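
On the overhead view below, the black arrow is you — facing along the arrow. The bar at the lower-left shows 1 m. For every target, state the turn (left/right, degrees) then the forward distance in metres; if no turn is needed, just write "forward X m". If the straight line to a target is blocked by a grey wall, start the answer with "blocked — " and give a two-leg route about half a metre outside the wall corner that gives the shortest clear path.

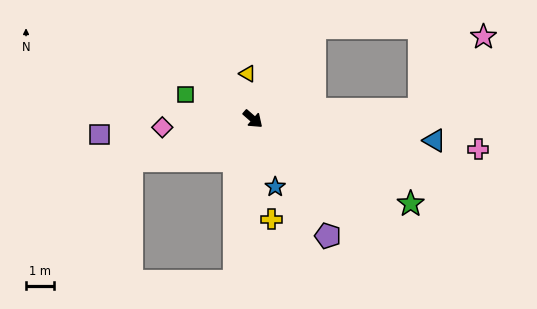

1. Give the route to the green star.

turn left 13°, forward 6.4 m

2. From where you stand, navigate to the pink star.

blocked — turn left 44°, forward 5.9 m, then turn left 46°, forward 3.5 m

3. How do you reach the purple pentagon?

turn right 16°, forward 5.0 m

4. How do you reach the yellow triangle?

turn left 138°, forward 1.6 m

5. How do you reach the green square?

turn right 159°, forward 2.6 m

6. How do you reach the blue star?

turn right 31°, forward 2.5 m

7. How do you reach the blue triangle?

turn left 34°, forward 6.5 m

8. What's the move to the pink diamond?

turn right 134°, forward 3.2 m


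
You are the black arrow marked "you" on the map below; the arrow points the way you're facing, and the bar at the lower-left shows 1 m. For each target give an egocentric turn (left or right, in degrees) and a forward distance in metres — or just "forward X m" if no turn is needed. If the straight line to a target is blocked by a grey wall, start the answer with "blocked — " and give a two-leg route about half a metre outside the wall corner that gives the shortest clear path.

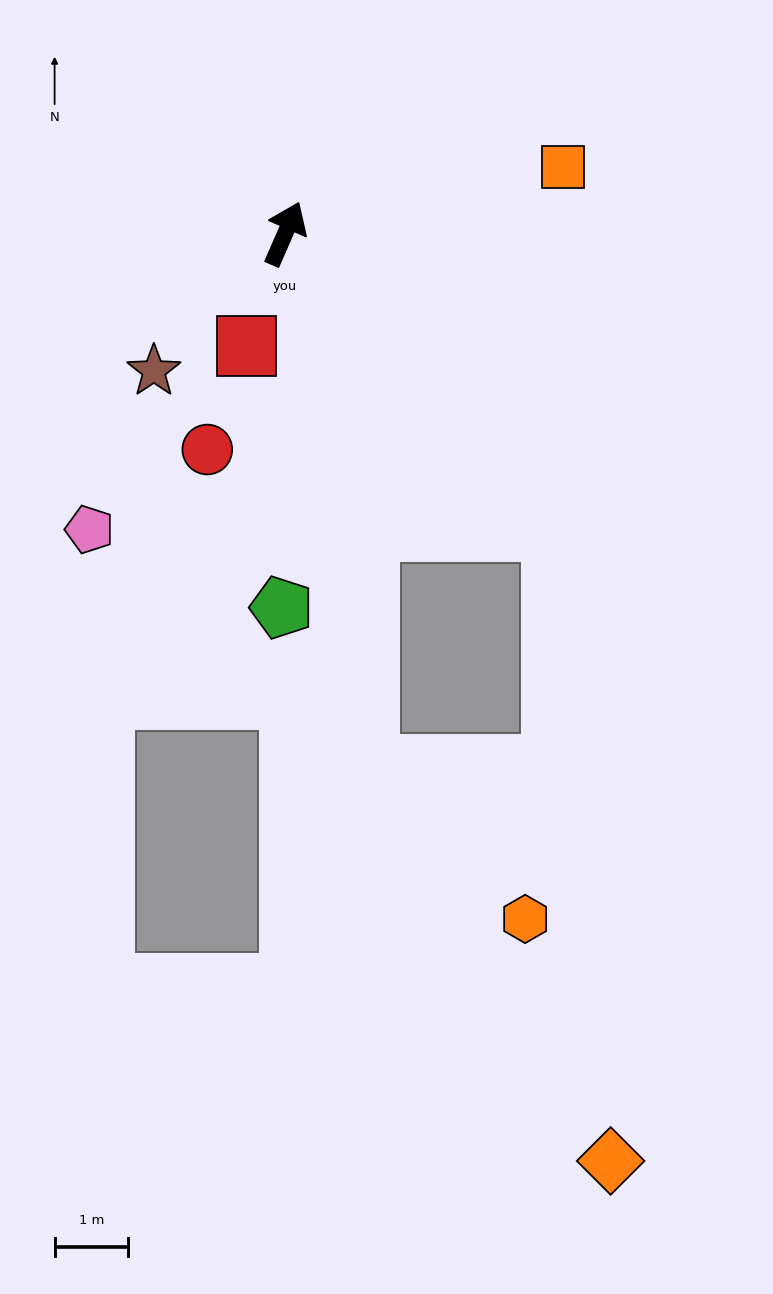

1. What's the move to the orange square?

turn right 53°, forward 3.9 m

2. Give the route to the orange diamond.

blocked — turn right 148°, forward 7.3 m, then turn left 23°, forward 6.3 m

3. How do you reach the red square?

turn right 175°, forward 1.6 m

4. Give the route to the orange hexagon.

blocked — turn right 148°, forward 7.3 m, then turn left 37°, forward 3.0 m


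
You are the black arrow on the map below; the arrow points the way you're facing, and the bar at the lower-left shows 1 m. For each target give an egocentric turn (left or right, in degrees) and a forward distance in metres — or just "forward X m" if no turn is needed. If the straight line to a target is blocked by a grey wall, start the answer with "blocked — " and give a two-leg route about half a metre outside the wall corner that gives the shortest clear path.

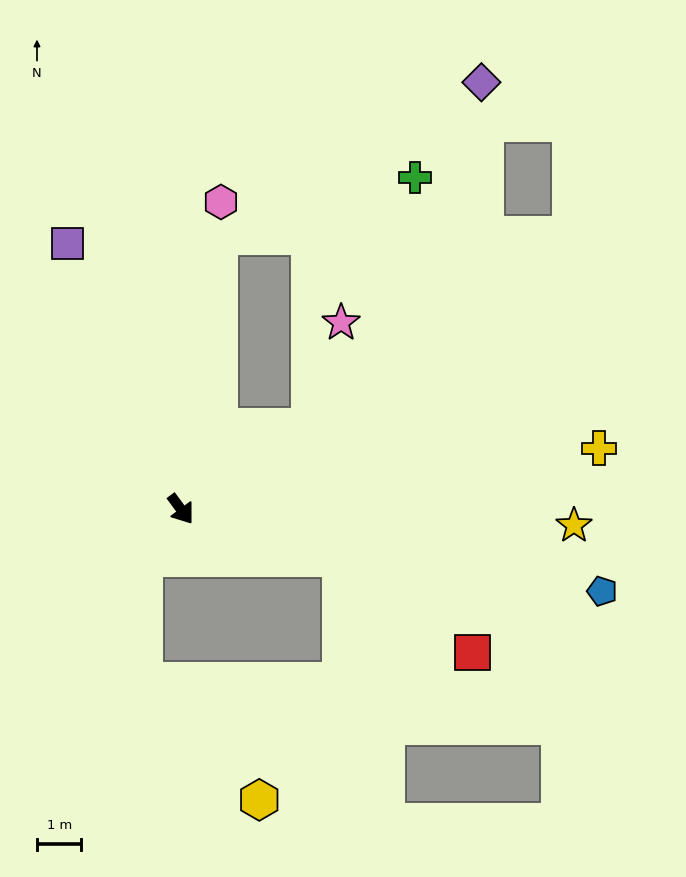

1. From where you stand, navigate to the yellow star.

turn left 51°, forward 8.9 m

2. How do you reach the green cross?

blocked — turn left 136°, forward 6.2 m, then turn right 66°, forward 4.6 m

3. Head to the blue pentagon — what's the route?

turn left 43°, forward 9.7 m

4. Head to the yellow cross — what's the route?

turn left 62°, forward 9.5 m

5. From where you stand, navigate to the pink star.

blocked — turn left 86°, forward 3.5 m, then turn left 41°, forward 2.5 m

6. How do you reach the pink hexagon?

turn left 136°, forward 7.0 m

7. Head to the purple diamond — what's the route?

blocked — turn left 136°, forward 6.2 m, then turn right 52°, forward 6.9 m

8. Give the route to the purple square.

turn left 167°, forward 6.5 m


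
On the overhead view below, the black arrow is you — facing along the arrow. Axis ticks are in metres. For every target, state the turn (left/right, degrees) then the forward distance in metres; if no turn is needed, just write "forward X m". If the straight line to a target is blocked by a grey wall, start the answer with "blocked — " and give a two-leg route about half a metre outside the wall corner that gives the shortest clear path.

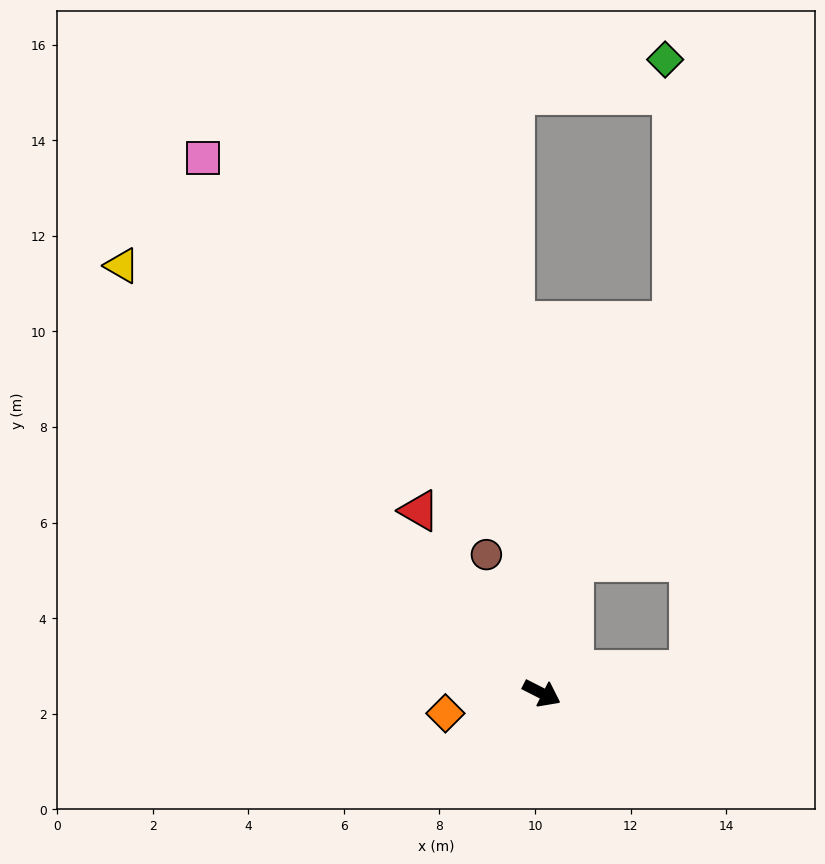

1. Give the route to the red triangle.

turn left 151°, forward 4.6 m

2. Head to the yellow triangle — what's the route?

turn left 161°, forward 12.5 m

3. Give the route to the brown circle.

turn left 139°, forward 3.1 m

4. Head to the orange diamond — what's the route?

turn right 141°, forward 2.1 m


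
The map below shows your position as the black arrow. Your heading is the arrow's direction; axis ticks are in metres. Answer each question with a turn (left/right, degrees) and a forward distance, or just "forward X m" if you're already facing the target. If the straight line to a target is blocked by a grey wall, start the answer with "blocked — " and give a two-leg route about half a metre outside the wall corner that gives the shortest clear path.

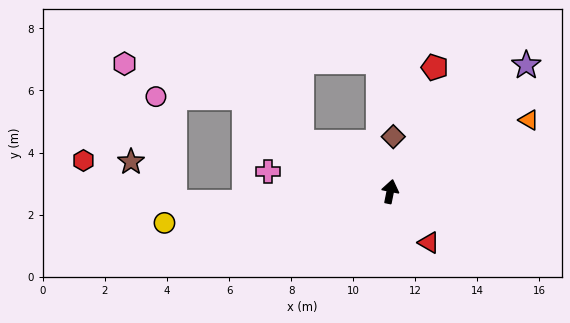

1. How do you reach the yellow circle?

turn left 109°, forward 7.3 m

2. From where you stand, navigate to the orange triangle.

turn right 51°, forward 5.0 m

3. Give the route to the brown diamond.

turn left 8°, forward 1.8 m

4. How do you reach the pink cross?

turn left 92°, forward 4.0 m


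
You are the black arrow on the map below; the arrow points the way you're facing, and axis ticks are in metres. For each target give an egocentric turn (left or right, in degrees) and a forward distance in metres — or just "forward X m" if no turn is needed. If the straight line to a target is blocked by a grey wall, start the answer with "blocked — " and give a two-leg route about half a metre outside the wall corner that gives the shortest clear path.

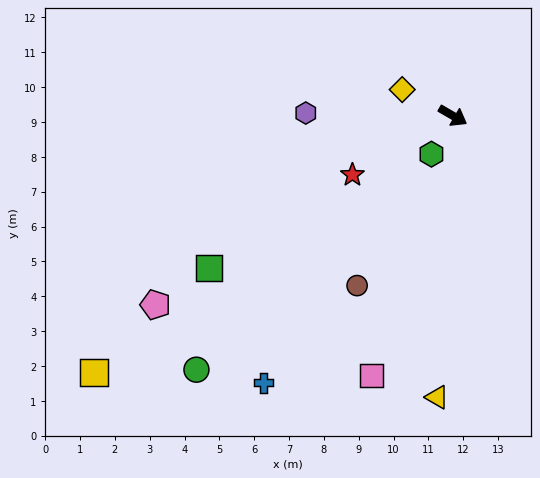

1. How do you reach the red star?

turn right 119°, forward 3.3 m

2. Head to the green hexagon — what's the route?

turn right 89°, forward 1.3 m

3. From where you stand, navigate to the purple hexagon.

turn right 151°, forward 4.2 m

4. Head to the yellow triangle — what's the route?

turn right 63°, forward 8.1 m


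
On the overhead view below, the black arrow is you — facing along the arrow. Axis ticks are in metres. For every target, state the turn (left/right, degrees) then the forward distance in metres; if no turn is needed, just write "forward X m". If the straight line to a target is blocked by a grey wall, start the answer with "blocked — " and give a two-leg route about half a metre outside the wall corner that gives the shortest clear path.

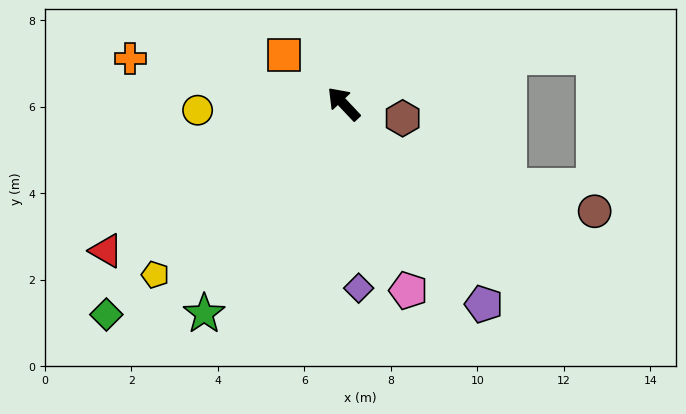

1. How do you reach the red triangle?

turn left 78°, forward 6.5 m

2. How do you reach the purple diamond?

turn left 141°, forward 4.3 m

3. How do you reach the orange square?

turn left 7°, forward 1.8 m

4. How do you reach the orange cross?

turn left 35°, forward 5.0 m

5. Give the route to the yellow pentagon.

turn left 89°, forward 5.9 m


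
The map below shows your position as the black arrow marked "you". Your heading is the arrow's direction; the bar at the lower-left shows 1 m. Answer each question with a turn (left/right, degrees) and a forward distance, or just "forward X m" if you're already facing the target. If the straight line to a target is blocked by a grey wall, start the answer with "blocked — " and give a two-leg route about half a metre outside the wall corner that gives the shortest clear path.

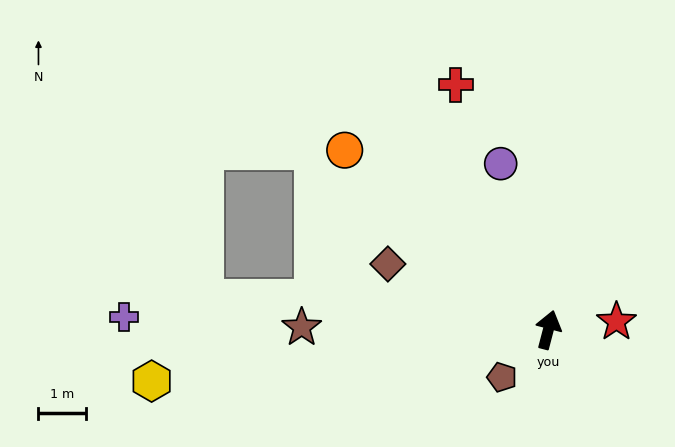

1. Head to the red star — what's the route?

turn right 69°, forward 1.4 m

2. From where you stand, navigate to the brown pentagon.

turn left 150°, forward 1.4 m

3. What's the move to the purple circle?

turn left 31°, forward 3.6 m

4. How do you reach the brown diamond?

turn left 82°, forward 3.7 m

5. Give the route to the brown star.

turn left 104°, forward 5.2 m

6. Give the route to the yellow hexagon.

turn left 112°, forward 8.5 m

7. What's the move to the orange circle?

turn left 63°, forward 5.7 m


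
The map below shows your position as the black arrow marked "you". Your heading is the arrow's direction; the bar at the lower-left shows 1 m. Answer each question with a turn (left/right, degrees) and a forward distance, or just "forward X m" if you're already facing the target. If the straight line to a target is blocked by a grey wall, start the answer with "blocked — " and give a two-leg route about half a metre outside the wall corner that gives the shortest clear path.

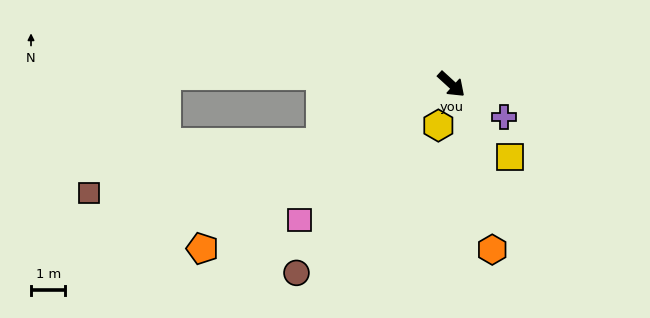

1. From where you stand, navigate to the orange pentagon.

turn right 104°, forward 8.7 m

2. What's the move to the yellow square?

turn right 9°, forward 2.7 m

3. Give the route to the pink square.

turn right 96°, forward 5.9 m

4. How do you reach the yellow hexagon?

turn right 65°, forward 1.3 m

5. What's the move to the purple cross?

turn left 10°, forward 1.8 m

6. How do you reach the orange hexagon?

turn right 34°, forward 5.0 m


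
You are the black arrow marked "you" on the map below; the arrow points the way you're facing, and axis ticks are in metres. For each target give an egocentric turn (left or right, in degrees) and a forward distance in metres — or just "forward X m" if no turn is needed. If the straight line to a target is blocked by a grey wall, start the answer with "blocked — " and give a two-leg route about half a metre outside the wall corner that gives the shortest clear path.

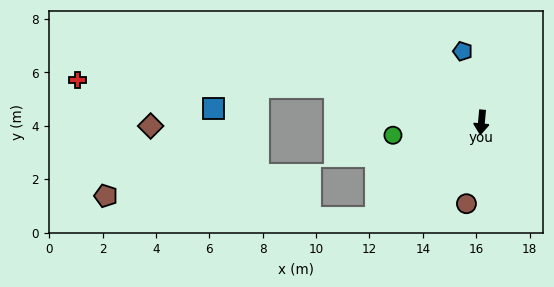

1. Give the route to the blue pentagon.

turn right 160°, forward 2.8 m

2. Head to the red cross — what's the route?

blocked — turn right 98°, forward 5.7 m, then turn left 12°, forward 9.6 m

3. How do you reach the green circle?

turn right 77°, forward 3.4 m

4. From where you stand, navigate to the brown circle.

turn right 5°, forward 3.1 m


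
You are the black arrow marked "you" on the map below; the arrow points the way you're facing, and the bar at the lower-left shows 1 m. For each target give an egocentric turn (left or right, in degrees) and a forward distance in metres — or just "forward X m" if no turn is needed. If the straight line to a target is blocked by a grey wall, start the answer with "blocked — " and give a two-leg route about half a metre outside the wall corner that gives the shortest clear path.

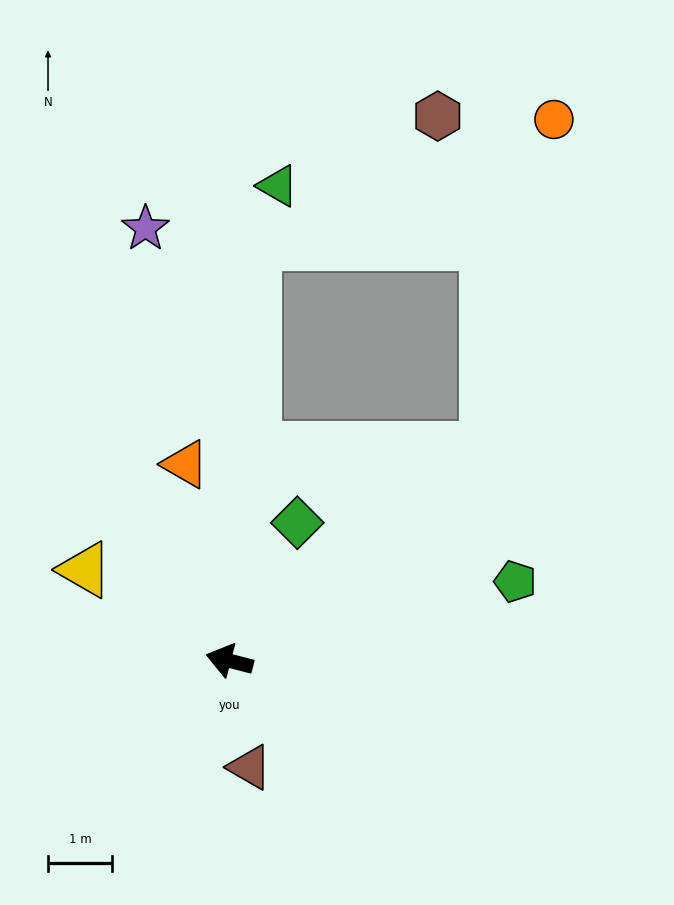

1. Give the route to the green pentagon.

turn right 150°, forward 4.6 m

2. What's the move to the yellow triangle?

turn right 18°, forward 2.7 m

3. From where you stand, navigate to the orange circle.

blocked — turn right 126°, forward 5.2 m, then turn left 39°, forward 5.2 m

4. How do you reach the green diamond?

turn right 102°, forward 2.4 m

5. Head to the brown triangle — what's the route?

turn left 115°, forward 1.7 m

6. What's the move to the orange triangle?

turn right 63°, forward 3.1 m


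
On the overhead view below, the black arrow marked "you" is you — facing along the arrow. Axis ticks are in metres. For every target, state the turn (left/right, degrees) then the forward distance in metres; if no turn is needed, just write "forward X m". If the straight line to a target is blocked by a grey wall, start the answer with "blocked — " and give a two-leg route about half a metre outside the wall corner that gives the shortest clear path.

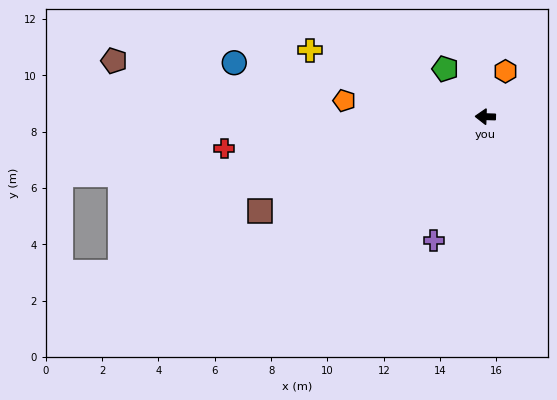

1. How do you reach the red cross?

turn left 9°, forward 9.3 m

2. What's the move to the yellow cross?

turn right 19°, forward 6.7 m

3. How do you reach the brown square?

turn left 24°, forward 8.7 m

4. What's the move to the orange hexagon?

turn right 112°, forward 1.8 m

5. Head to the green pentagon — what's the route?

turn right 48°, forward 2.2 m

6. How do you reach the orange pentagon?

turn right 5°, forward 5.0 m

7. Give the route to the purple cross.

turn left 69°, forward 4.8 m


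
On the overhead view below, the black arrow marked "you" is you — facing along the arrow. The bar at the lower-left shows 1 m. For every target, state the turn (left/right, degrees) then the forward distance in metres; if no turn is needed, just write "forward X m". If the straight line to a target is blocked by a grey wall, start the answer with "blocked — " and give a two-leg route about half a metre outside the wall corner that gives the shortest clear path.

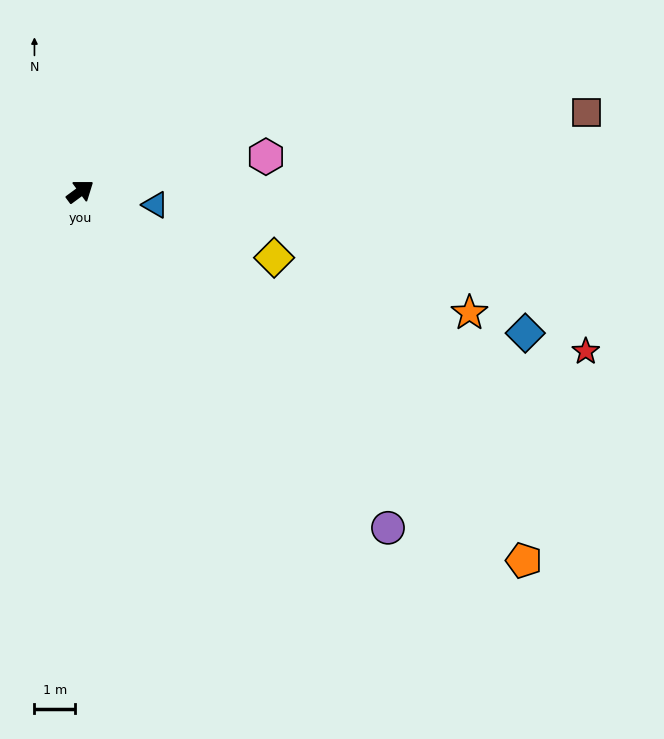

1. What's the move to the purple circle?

turn right 84°, forward 11.2 m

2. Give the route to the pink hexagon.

turn right 26°, forward 4.6 m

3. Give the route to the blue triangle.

turn right 46°, forward 1.9 m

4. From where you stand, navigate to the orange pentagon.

turn right 76°, forward 14.2 m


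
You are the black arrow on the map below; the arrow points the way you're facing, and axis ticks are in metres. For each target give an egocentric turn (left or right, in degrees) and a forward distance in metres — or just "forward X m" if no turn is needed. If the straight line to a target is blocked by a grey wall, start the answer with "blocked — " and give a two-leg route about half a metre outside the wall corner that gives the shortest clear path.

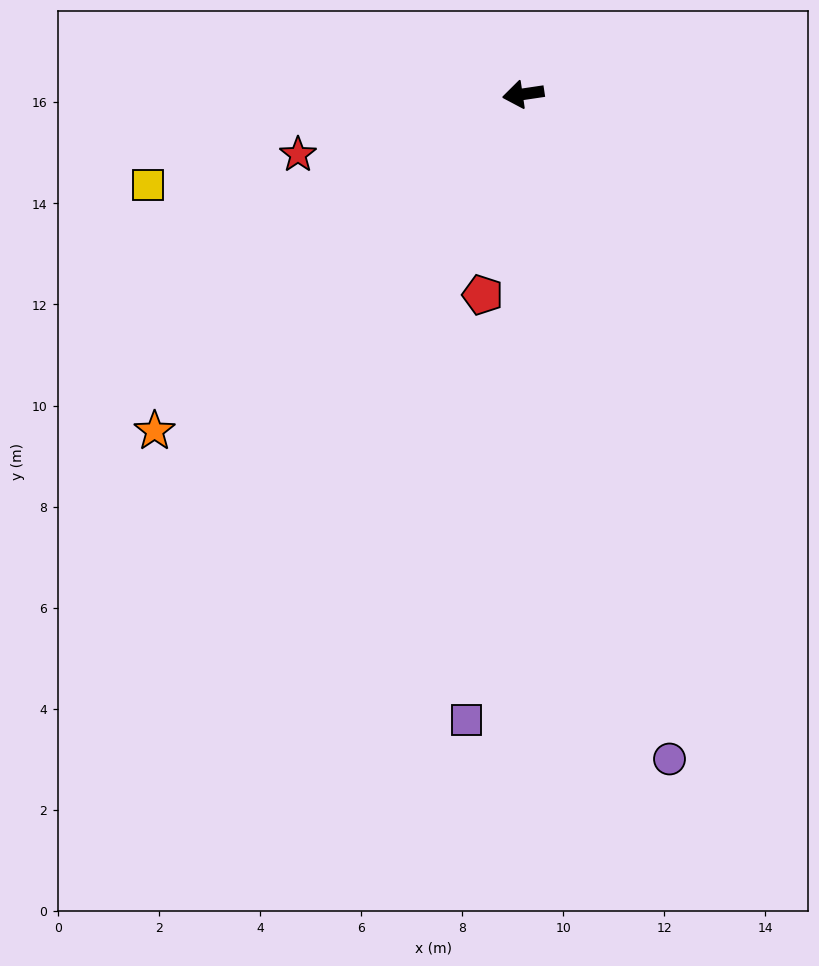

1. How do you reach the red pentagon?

turn left 70°, forward 4.1 m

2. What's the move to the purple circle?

turn left 94°, forward 13.5 m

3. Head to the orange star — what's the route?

turn left 34°, forward 9.9 m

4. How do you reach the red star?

turn left 7°, forward 4.6 m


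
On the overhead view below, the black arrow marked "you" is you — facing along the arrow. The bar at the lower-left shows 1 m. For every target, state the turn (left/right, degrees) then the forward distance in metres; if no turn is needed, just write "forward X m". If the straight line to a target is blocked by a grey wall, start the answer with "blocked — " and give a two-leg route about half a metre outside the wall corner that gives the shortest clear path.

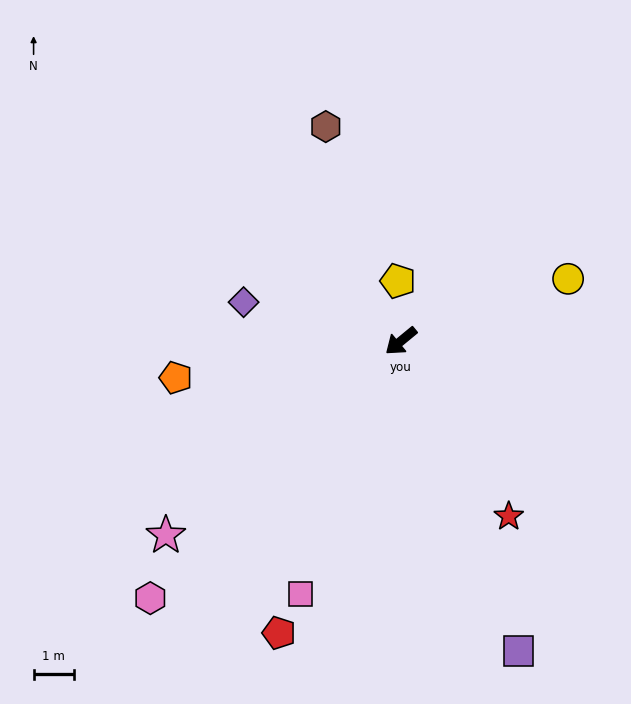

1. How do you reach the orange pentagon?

turn right 30°, forward 5.7 m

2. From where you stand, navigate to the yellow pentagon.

turn right 127°, forward 1.5 m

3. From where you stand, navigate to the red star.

turn left 82°, forward 5.1 m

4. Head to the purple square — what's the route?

turn left 71°, forward 8.2 m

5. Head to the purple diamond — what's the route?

turn right 53°, forward 4.0 m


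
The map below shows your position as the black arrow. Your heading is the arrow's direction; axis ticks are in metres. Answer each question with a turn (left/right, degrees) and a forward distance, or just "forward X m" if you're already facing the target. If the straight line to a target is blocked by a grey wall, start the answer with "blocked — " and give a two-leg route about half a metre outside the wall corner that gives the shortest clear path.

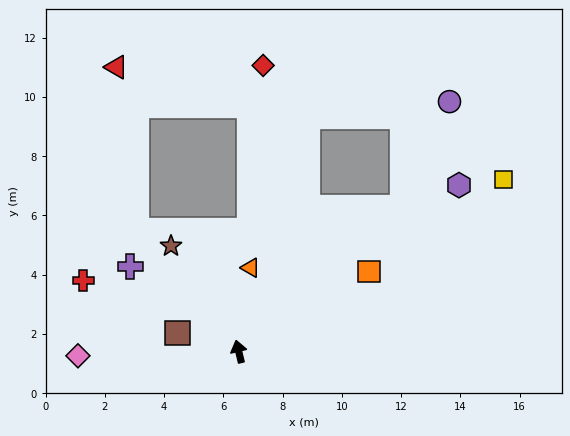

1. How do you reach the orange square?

turn right 72°, forward 5.2 m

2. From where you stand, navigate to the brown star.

turn left 19°, forward 4.2 m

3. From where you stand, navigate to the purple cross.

turn left 38°, forward 4.6 m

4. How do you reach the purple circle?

blocked — turn right 62°, forward 7.4 m, then turn left 25°, forward 3.9 m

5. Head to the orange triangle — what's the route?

turn right 22°, forward 2.9 m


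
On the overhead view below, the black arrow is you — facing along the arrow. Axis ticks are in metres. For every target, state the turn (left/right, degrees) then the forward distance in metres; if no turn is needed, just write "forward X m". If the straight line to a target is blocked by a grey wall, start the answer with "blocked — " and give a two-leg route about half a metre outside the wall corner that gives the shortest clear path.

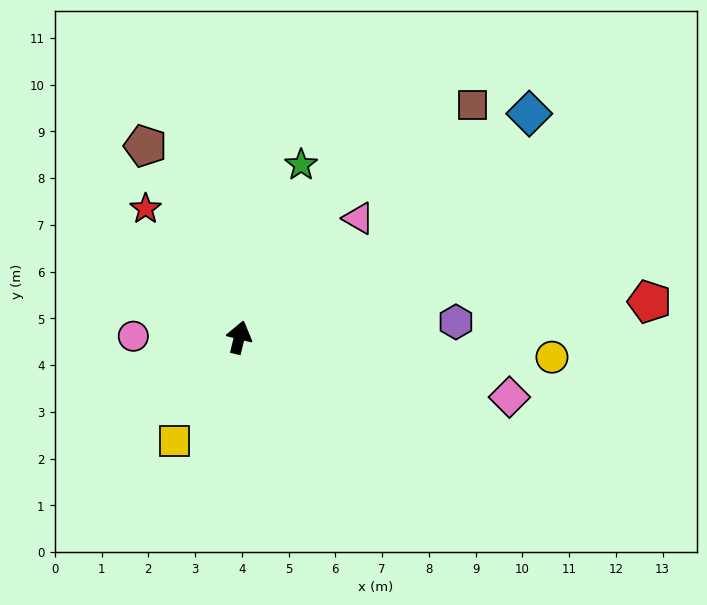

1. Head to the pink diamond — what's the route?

turn right 88°, forward 5.9 m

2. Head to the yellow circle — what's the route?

turn right 80°, forward 6.7 m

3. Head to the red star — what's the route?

turn left 50°, forward 3.4 m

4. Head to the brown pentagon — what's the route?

turn left 40°, forward 4.6 m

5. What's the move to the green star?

turn right 6°, forward 3.9 m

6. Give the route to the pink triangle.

turn right 31°, forward 3.6 m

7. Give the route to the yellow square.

turn left 162°, forward 2.6 m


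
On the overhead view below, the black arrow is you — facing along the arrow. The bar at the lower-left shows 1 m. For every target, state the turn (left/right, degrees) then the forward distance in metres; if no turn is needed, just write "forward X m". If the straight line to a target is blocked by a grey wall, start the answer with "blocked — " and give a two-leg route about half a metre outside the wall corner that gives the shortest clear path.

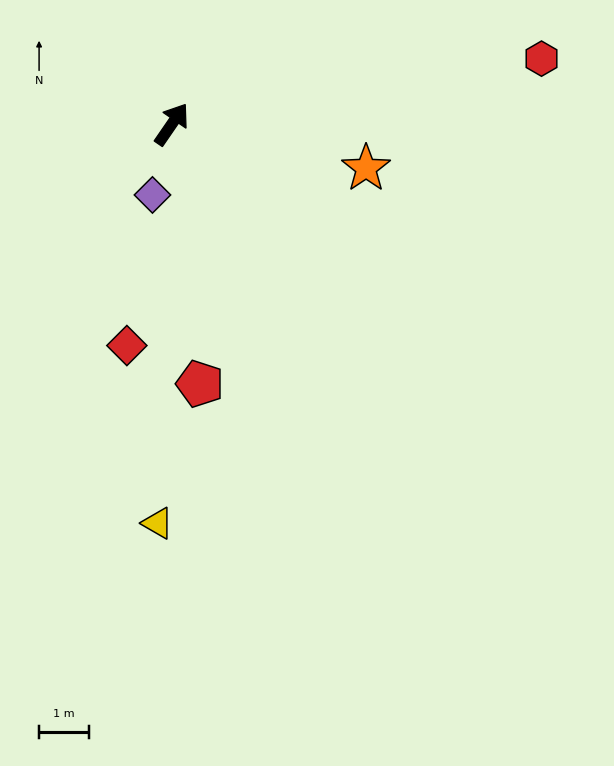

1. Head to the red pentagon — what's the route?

turn right 139°, forward 5.2 m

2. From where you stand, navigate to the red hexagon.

turn right 45°, forward 7.5 m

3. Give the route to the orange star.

turn right 68°, forward 4.0 m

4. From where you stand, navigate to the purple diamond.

turn right 161°, forward 1.5 m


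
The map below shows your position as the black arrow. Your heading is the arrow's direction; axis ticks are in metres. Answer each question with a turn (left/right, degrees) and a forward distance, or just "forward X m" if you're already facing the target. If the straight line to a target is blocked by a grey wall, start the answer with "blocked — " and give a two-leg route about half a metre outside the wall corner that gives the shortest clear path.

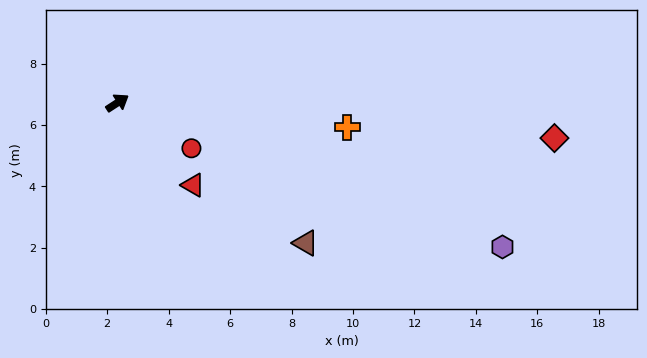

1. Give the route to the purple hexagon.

turn right 54°, forward 13.4 m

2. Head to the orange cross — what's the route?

turn right 39°, forward 7.5 m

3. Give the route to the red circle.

turn right 65°, forward 2.8 m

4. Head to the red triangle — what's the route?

turn right 80°, forward 3.6 m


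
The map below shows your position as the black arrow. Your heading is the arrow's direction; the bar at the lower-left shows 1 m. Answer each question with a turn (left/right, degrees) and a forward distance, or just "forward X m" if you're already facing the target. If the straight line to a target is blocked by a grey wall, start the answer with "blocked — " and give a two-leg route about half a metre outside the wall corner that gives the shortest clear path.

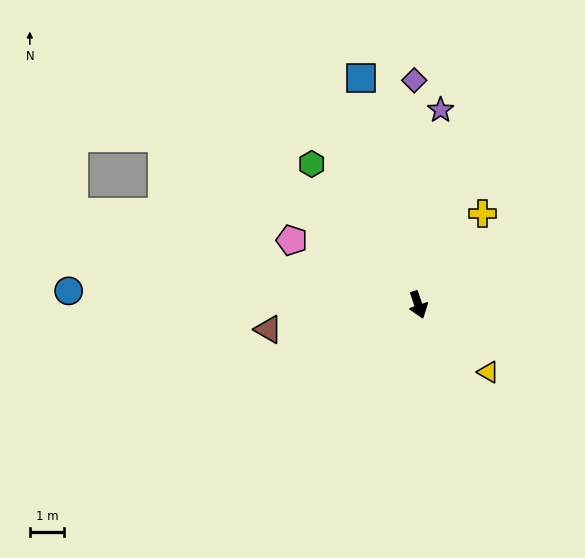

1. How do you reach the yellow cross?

turn left 126°, forward 3.3 m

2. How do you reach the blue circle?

turn right 111°, forward 10.3 m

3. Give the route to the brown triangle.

turn right 99°, forward 4.5 m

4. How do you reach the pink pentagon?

turn right 136°, forward 4.2 m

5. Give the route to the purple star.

turn left 155°, forward 5.8 m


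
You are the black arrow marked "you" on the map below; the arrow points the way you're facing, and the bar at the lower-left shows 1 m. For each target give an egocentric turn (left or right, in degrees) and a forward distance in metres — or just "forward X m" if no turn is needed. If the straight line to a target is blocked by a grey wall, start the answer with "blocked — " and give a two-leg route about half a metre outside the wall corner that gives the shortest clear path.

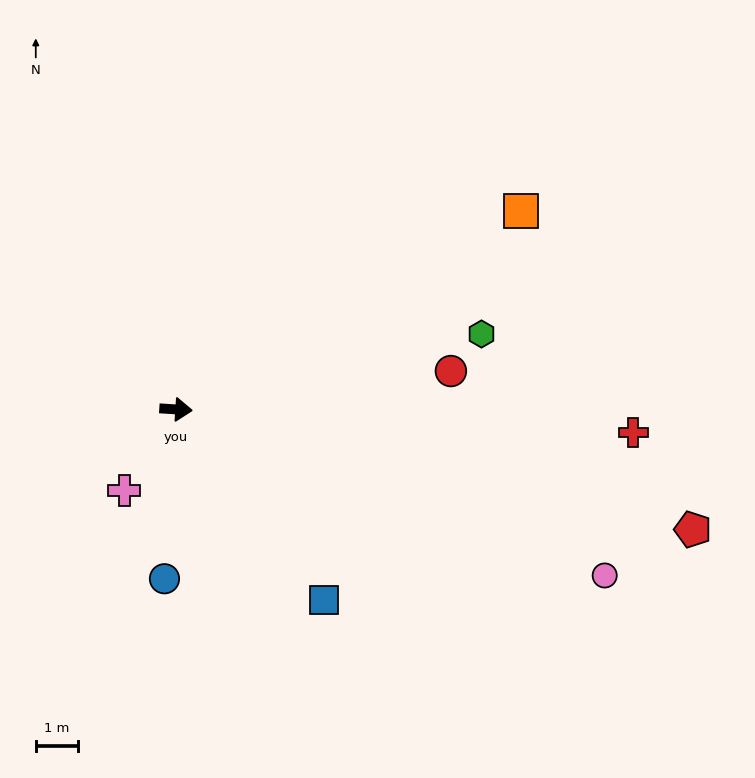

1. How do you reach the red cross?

forward 10.9 m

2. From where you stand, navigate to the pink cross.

turn right 119°, forward 2.3 m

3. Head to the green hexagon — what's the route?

turn left 18°, forward 7.5 m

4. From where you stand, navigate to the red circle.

turn left 12°, forward 6.6 m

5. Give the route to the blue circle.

turn right 90°, forward 4.0 m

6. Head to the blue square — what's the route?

turn right 48°, forward 5.7 m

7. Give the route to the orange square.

turn left 34°, forward 9.4 m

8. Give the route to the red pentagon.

turn right 9°, forward 12.6 m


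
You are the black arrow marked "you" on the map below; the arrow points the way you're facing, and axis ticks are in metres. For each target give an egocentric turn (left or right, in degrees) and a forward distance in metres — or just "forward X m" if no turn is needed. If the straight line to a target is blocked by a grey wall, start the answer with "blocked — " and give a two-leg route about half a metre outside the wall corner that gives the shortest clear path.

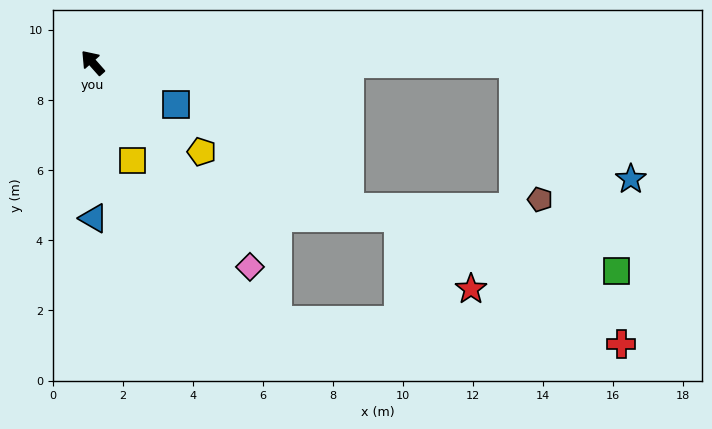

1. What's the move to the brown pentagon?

blocked — turn right 132°, forward 12.0 m, then turn right 79°, forward 4.0 m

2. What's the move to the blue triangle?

turn left 139°, forward 4.4 m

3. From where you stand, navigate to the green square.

blocked — turn right 132°, forward 12.0 m, then turn right 63°, forward 6.6 m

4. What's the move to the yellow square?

turn left 161°, forward 3.0 m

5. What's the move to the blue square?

turn right 158°, forward 2.7 m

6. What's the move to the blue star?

blocked — turn right 132°, forward 12.0 m, then turn right 44°, forward 4.7 m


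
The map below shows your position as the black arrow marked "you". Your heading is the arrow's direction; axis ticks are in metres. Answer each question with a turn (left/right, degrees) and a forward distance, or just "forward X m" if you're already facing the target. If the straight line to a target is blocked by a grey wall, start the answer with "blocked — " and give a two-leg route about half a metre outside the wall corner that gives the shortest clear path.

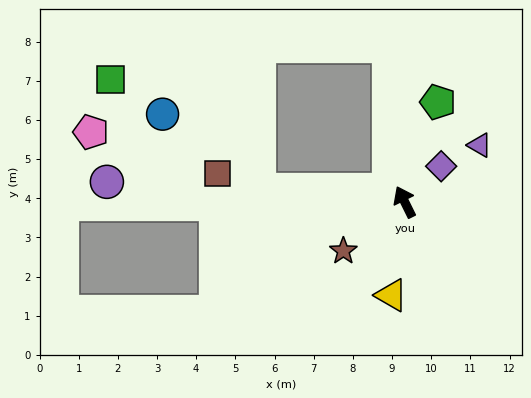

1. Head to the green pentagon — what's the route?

turn right 45°, forward 2.7 m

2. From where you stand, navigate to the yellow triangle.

turn left 146°, forward 2.4 m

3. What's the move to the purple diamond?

turn right 72°, forward 1.3 m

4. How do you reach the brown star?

turn left 102°, forward 2.0 m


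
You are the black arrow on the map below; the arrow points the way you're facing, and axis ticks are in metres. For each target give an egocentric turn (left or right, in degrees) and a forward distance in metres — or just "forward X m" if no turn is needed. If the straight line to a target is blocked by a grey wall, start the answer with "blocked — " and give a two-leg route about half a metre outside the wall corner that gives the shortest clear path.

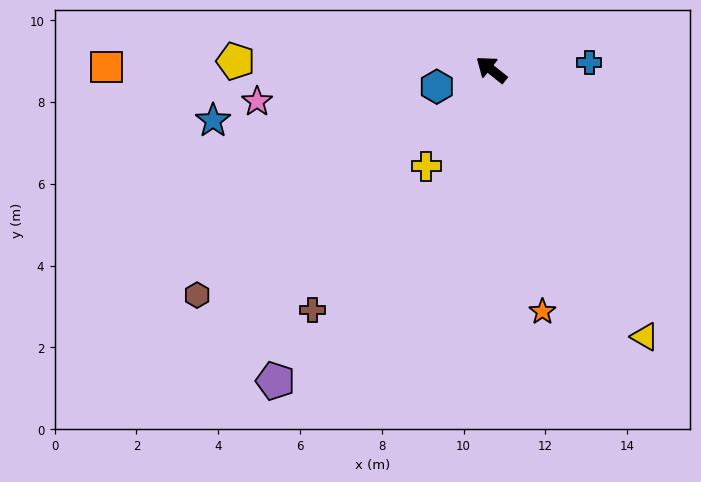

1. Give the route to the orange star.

turn left 140°, forward 6.0 m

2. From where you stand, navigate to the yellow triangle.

turn left 158°, forward 7.5 m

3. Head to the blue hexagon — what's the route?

turn left 56°, forward 1.4 m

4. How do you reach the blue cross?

turn right 137°, forward 2.4 m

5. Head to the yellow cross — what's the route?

turn left 95°, forward 2.8 m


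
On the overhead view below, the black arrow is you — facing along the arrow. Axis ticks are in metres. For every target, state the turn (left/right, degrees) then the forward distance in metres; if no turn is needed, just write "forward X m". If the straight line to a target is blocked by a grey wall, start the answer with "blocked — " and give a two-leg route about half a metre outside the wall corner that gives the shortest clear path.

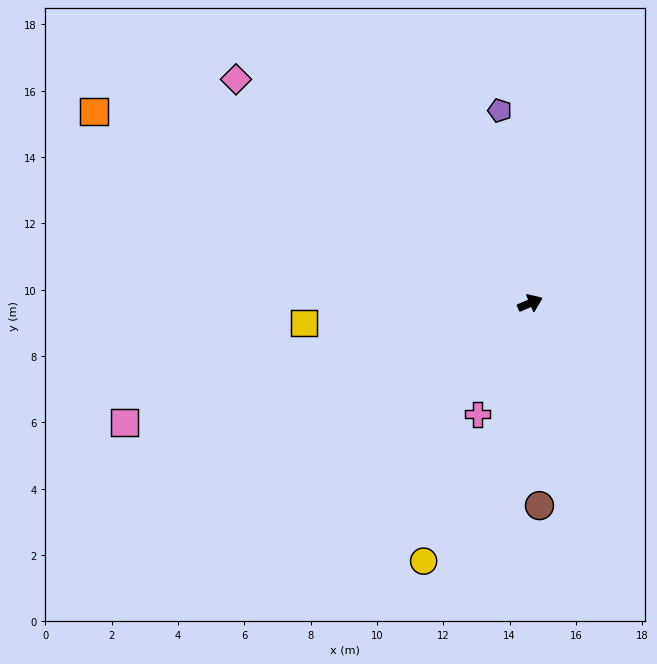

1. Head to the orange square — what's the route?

turn left 133°, forward 14.4 m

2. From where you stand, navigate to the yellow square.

turn left 162°, forward 6.9 m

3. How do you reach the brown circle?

turn right 110°, forward 6.1 m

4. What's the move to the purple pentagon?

turn left 76°, forward 5.9 m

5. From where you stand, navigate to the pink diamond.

turn left 120°, forward 11.1 m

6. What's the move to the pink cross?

turn right 138°, forward 3.7 m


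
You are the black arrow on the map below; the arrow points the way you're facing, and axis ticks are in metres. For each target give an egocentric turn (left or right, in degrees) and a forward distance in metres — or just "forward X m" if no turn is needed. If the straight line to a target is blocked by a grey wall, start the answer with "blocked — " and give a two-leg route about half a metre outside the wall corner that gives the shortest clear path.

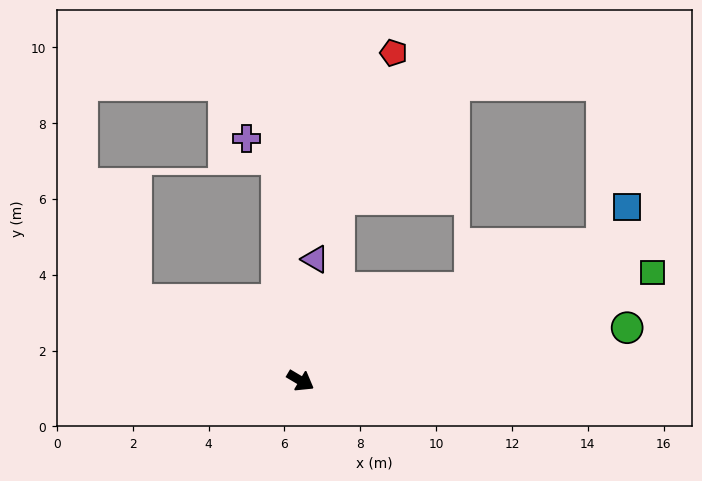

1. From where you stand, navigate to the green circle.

turn left 40°, forward 8.7 m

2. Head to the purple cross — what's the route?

blocked — turn left 127°, forward 5.9 m, then turn left 49°, forward 1.0 m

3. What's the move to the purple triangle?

turn left 114°, forward 3.2 m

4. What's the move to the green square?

turn left 48°, forward 9.7 m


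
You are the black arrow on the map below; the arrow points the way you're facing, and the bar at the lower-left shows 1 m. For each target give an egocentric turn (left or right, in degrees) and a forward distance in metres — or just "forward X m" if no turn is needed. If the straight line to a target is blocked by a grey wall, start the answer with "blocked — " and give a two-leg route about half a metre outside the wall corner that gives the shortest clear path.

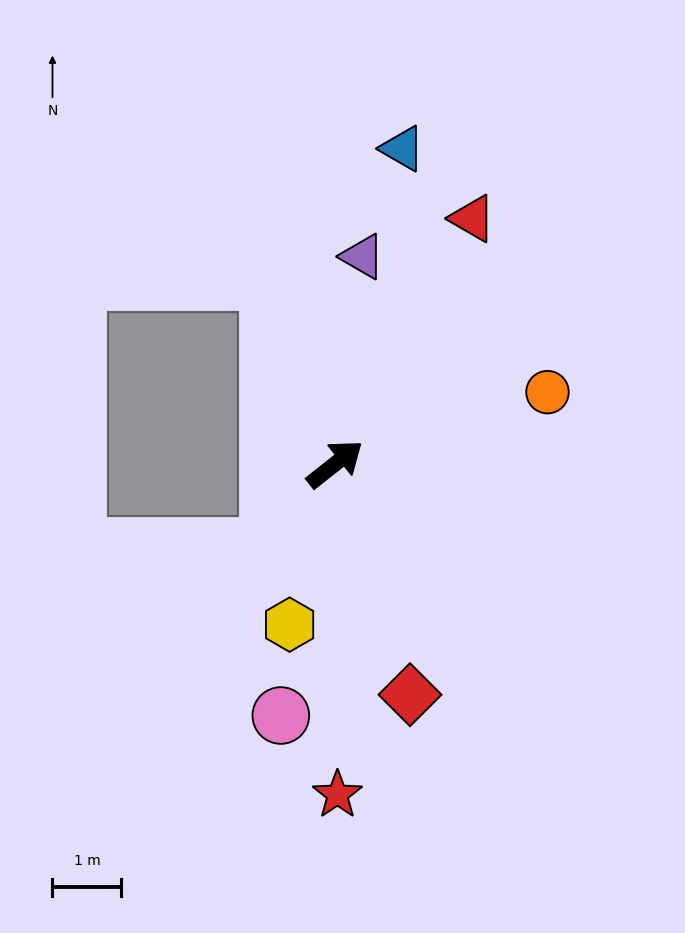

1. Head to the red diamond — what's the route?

turn right 110°, forward 3.5 m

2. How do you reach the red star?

turn right 128°, forward 4.8 m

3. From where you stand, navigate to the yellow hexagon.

turn right 144°, forward 2.4 m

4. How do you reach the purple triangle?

turn left 44°, forward 3.0 m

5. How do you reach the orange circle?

turn right 20°, forward 3.2 m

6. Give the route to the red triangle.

turn left 22°, forward 4.1 m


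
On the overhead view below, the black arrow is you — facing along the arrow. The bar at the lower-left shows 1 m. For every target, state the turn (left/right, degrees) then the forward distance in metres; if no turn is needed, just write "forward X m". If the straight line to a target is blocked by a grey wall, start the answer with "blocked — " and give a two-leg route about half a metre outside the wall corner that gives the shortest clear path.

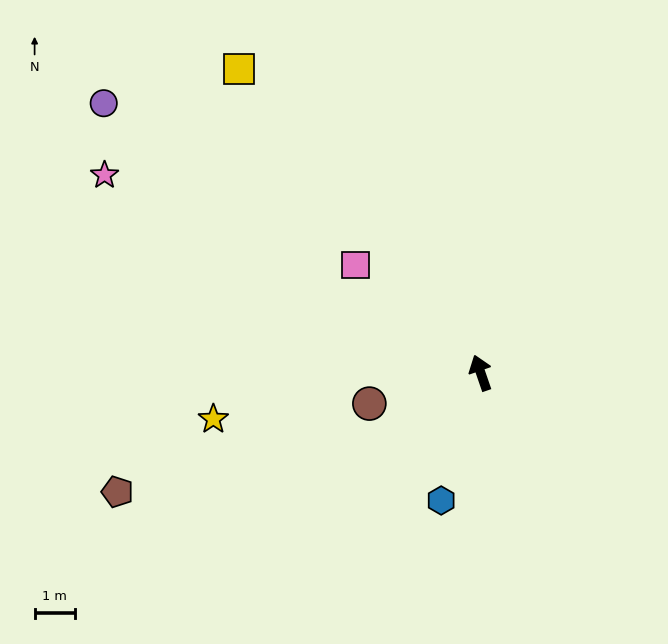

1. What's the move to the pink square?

turn left 30°, forward 4.1 m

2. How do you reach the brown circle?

turn left 86°, forward 2.9 m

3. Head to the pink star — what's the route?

turn left 43°, forward 10.5 m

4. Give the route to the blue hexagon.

turn left 144°, forward 3.3 m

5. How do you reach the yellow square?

turn left 19°, forward 9.6 m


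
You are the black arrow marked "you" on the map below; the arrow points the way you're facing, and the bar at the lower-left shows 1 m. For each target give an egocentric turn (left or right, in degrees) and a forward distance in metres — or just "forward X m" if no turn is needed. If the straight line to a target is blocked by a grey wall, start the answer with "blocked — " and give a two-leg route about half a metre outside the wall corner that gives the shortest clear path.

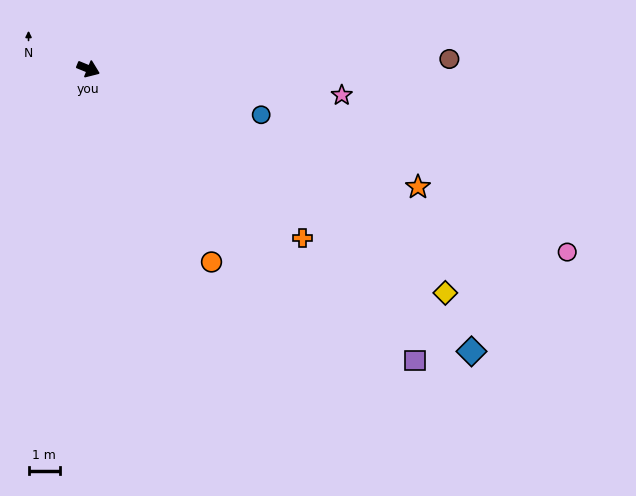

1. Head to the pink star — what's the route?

turn left 16°, forward 8.2 m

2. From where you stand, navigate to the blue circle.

turn left 7°, forward 5.8 m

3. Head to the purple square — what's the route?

turn right 20°, forward 14.1 m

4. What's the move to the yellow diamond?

turn right 10°, forward 13.6 m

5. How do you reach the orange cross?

turn right 16°, forward 8.8 m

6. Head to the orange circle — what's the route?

turn right 35°, forward 7.4 m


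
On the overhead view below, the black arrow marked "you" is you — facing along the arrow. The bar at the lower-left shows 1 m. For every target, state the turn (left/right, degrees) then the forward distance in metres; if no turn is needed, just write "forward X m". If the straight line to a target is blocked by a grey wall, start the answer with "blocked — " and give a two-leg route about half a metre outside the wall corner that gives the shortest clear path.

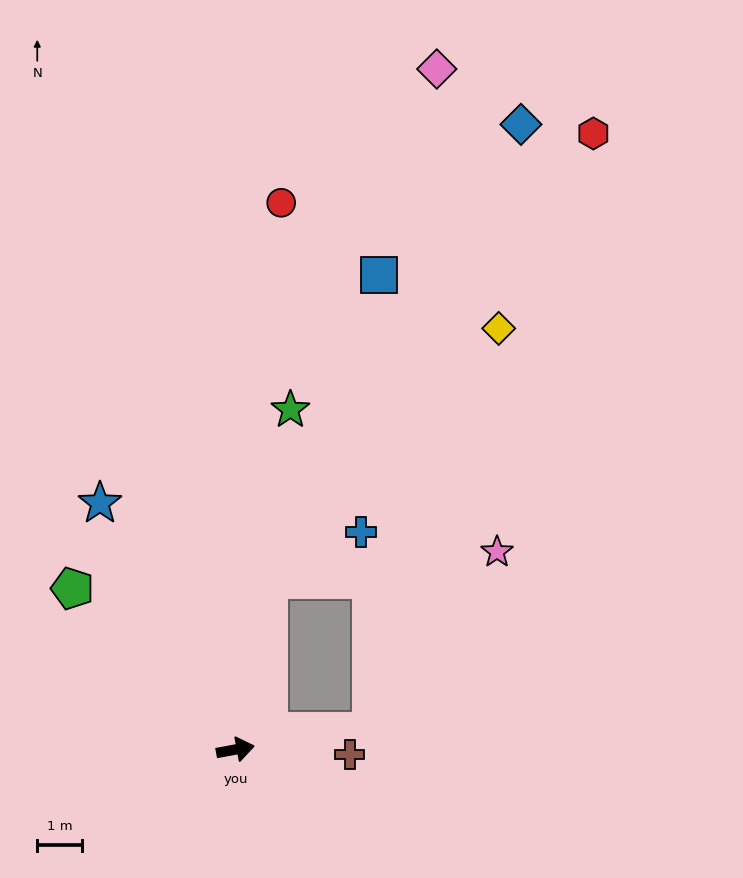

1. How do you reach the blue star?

turn left 108°, forward 6.3 m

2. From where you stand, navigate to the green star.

turn left 70°, forward 7.7 m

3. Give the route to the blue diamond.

blocked — turn left 68°, forward 3.9 m, then turn right 17°, forward 11.7 m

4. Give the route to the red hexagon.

blocked — turn left 68°, forward 3.9 m, then turn right 25°, forward 12.4 m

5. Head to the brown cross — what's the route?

turn right 13°, forward 2.6 m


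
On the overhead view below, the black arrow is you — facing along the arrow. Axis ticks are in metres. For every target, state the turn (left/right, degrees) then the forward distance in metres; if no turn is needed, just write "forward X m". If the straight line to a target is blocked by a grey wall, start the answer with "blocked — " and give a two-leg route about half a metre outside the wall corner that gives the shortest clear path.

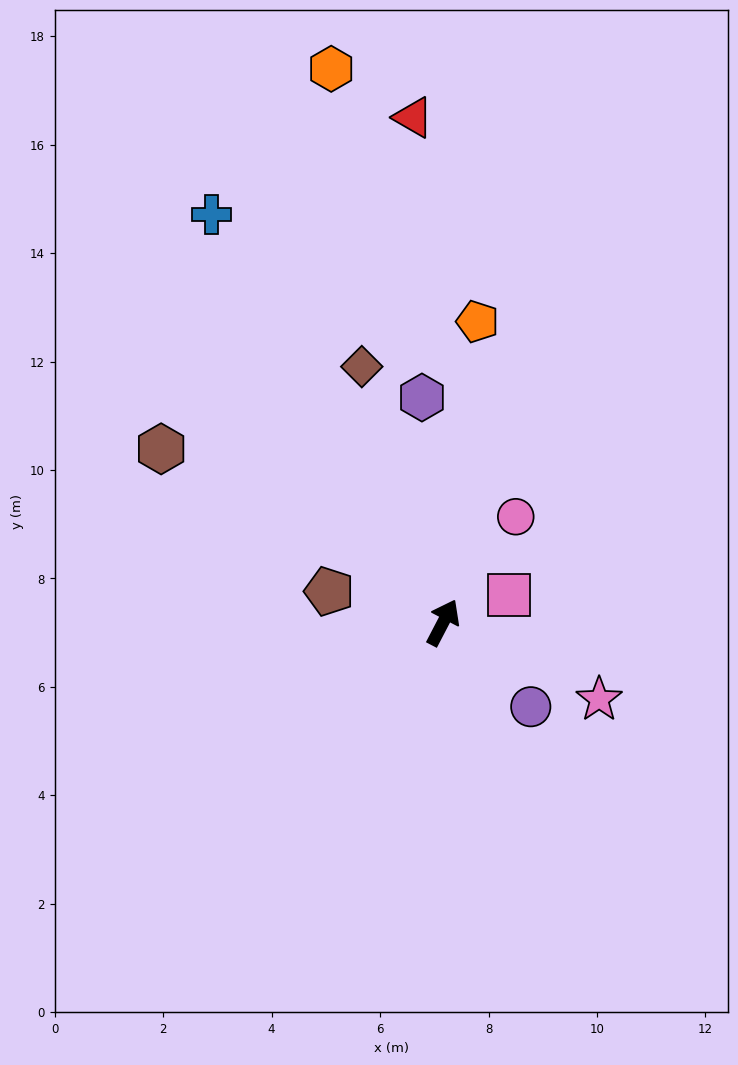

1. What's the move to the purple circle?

turn right 106°, forward 2.2 m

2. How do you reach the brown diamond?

turn left 45°, forward 5.0 m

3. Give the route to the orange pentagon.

turn left 21°, forward 5.6 m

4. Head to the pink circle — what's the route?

turn right 7°, forward 2.4 m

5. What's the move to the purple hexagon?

turn left 33°, forward 4.2 m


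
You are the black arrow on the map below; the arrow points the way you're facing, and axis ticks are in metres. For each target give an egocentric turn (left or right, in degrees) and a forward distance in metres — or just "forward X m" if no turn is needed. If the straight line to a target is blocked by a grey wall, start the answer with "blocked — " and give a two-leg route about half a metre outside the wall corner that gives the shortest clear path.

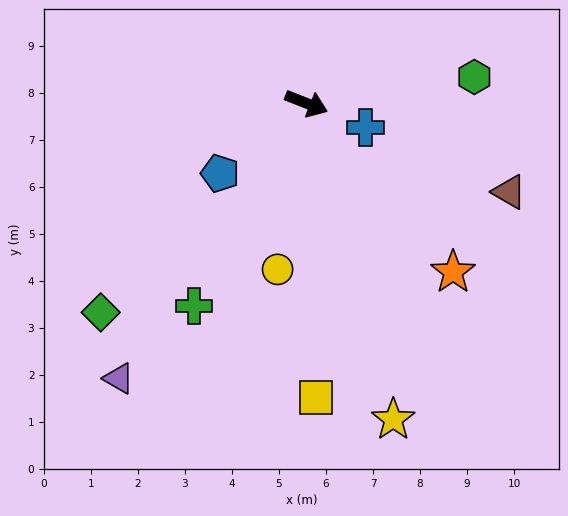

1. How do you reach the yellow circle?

turn right 78°, forward 3.6 m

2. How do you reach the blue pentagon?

turn right 119°, forward 2.4 m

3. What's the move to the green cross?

turn right 98°, forward 4.9 m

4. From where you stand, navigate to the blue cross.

forward 1.4 m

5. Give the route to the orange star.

turn right 28°, forward 4.8 m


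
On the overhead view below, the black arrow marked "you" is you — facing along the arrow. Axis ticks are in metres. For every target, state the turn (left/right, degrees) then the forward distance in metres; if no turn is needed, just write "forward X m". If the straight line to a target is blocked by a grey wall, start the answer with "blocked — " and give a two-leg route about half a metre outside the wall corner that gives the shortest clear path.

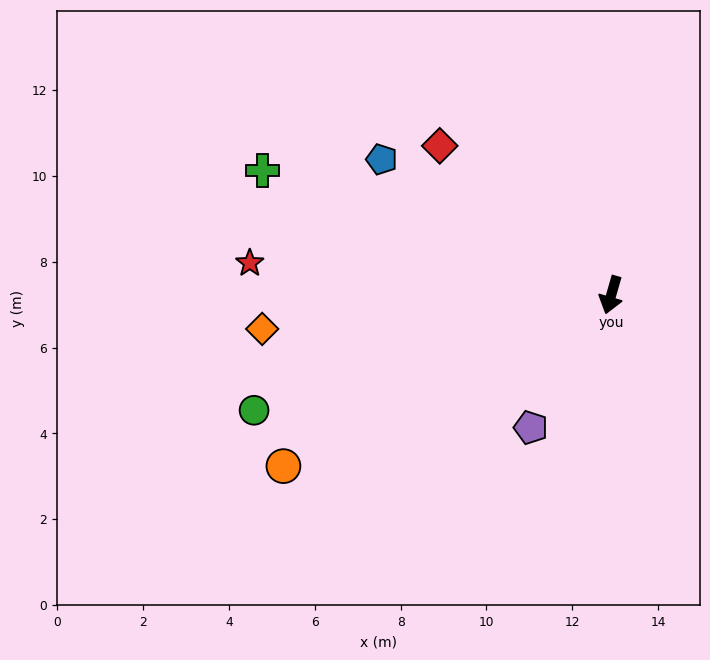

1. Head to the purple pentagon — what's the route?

turn right 15°, forward 3.6 m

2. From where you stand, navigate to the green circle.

turn right 56°, forward 8.7 m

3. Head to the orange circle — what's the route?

turn right 46°, forward 8.6 m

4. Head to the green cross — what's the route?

turn right 94°, forward 8.6 m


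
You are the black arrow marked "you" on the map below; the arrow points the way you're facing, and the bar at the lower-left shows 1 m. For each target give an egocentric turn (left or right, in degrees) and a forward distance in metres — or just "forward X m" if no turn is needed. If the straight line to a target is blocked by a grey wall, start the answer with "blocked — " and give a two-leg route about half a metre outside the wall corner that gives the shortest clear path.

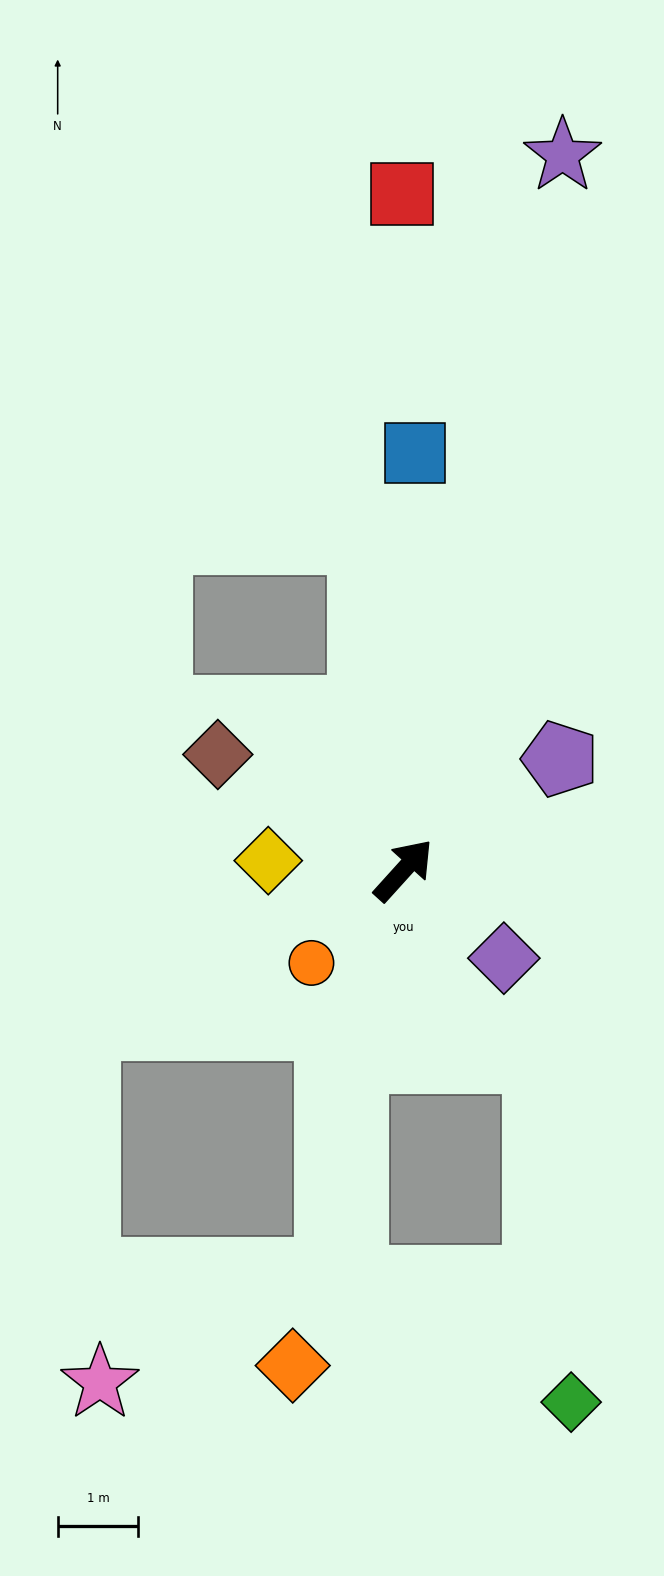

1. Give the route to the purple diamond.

turn right 89°, forward 1.7 m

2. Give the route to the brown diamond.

turn left 100°, forward 2.7 m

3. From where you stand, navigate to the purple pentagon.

turn right 13°, forward 2.4 m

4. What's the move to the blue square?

turn left 41°, forward 5.2 m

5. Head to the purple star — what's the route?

turn left 30°, forward 9.1 m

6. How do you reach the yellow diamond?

turn left 128°, forward 1.7 m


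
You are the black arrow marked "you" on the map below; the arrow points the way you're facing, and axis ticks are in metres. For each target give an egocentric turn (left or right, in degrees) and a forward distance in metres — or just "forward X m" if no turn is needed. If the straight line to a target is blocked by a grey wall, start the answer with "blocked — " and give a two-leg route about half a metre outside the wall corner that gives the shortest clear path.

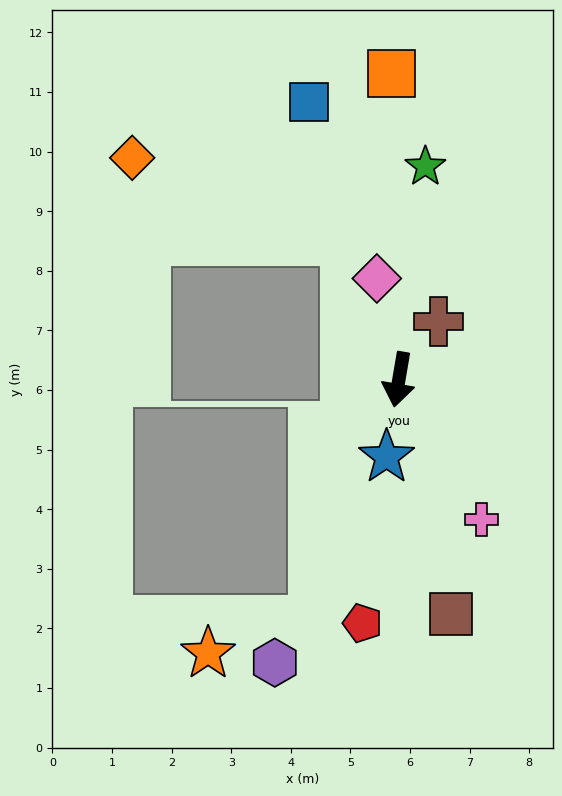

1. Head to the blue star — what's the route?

forward 1.3 m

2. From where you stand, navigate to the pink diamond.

turn right 158°, forward 1.7 m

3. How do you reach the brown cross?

turn left 156°, forward 1.2 m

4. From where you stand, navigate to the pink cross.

turn left 40°, forward 2.7 m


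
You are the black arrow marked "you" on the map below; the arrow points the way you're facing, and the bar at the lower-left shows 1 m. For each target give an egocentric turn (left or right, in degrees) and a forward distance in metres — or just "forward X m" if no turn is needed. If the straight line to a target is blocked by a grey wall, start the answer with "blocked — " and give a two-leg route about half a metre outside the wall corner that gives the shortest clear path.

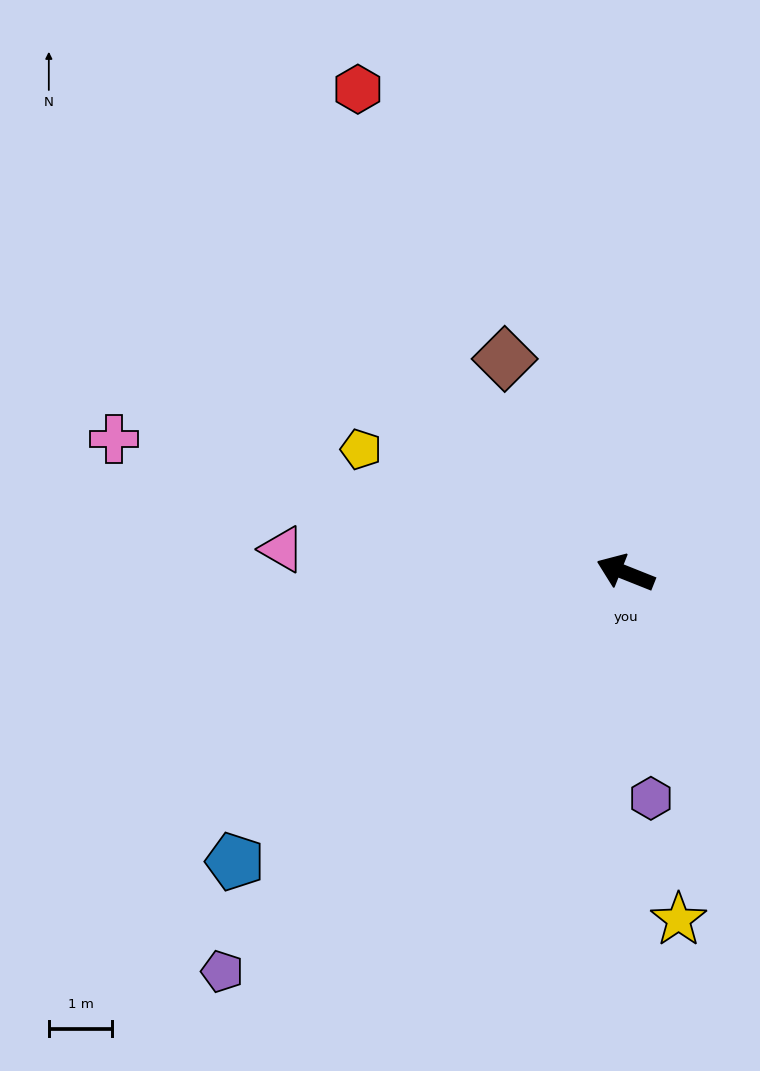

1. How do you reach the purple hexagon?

turn left 118°, forward 3.6 m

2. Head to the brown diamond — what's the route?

turn right 39°, forward 3.9 m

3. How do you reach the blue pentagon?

turn left 58°, forward 7.6 m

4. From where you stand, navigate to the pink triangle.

turn left 18°, forward 5.4 m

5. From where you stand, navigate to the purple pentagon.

turn left 66°, forward 8.9 m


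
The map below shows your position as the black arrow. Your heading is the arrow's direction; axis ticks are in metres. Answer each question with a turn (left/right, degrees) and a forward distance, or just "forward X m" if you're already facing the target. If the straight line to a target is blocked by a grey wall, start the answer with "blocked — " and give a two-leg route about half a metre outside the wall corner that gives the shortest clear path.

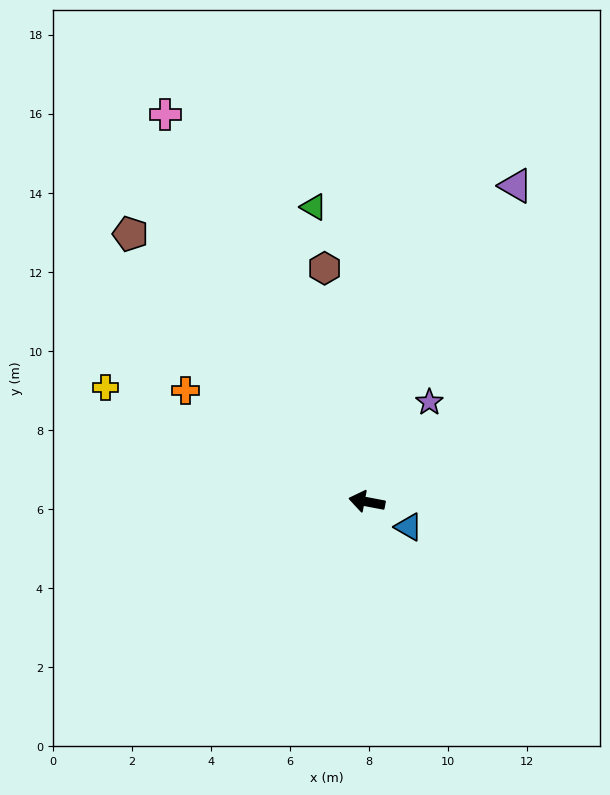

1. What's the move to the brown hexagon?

turn right 69°, forward 6.0 m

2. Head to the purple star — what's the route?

turn right 111°, forward 3.0 m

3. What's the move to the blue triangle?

turn left 160°, forward 1.2 m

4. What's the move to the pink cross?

turn right 52°, forward 11.0 m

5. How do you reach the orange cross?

turn right 21°, forward 5.4 m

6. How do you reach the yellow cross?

turn right 13°, forward 7.2 m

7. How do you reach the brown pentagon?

turn right 38°, forward 9.0 m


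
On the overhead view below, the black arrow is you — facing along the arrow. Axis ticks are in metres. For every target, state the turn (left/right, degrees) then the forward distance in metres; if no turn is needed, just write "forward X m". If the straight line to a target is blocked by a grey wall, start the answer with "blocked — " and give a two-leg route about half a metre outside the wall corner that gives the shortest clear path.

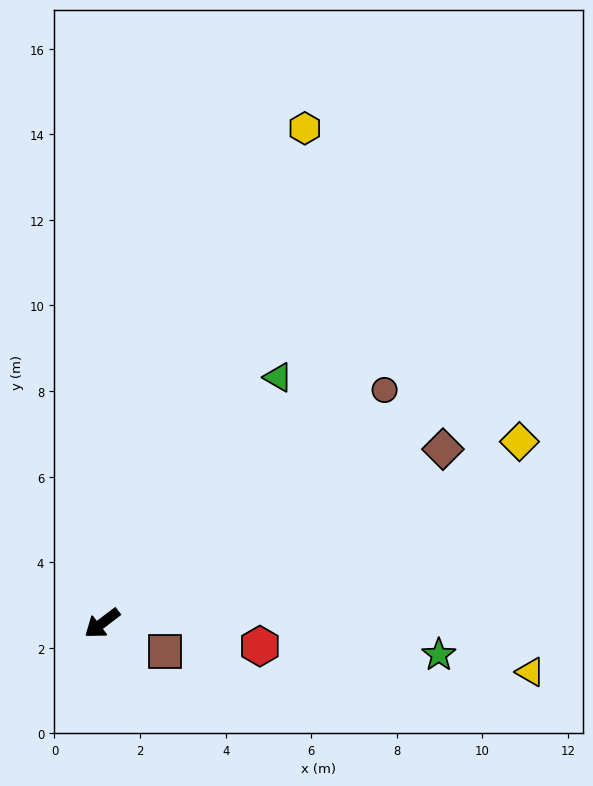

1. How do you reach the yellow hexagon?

turn right 150°, forward 12.5 m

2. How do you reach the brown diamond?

turn left 170°, forward 8.9 m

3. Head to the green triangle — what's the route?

turn right 163°, forward 7.1 m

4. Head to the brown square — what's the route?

turn left 118°, forward 1.6 m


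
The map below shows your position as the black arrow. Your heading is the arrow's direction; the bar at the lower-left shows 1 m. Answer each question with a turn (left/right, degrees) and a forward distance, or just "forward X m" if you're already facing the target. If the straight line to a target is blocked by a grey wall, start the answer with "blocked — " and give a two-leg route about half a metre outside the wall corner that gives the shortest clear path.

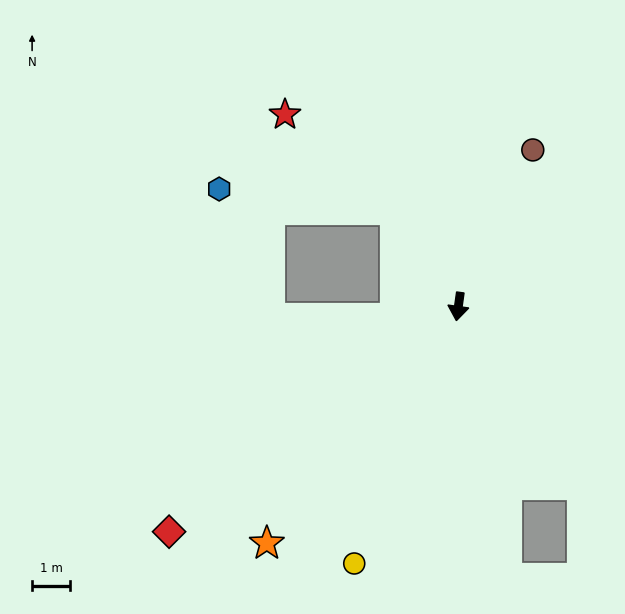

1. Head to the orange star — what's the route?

turn right 31°, forward 8.1 m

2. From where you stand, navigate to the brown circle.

turn left 163°, forward 4.6 m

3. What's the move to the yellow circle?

turn right 14°, forward 7.4 m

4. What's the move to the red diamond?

turn right 44°, forward 9.7 m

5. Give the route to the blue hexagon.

blocked — turn right 140°, forward 3.1 m, then turn left 52°, forward 4.7 m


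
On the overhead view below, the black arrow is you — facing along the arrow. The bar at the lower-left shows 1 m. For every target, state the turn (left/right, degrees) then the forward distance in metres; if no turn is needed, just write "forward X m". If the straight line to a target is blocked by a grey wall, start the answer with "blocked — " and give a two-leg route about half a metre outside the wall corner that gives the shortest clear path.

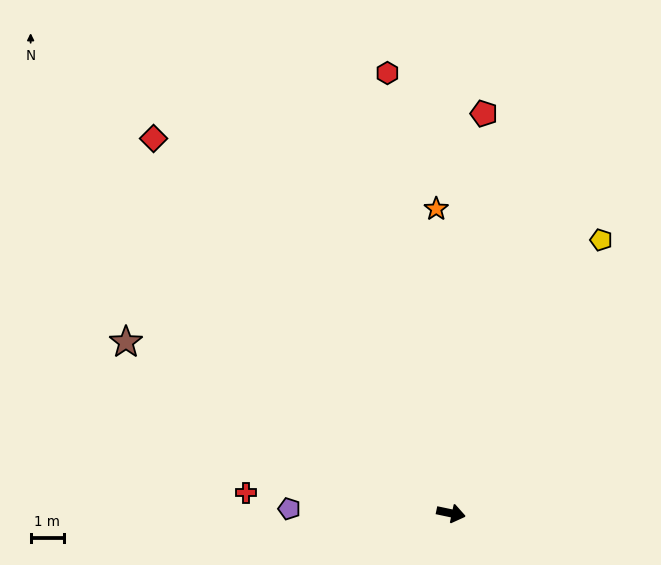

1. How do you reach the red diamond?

turn left 140°, forward 14.5 m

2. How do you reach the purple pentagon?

turn right 170°, forward 4.9 m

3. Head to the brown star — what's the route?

turn left 164°, forward 11.1 m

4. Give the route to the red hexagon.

turn left 110°, forward 13.5 m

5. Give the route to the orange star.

turn left 105°, forward 9.2 m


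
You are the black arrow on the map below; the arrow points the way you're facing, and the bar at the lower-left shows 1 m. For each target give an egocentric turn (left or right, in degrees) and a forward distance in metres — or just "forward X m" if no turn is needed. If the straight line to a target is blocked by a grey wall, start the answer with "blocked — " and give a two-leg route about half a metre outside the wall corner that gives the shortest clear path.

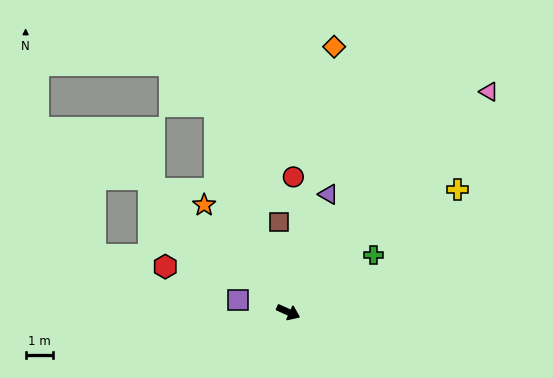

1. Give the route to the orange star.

turn left 152°, forward 5.0 m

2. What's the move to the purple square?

turn right 169°, forward 1.9 m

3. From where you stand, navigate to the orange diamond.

turn left 105°, forward 10.0 m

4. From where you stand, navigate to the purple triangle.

turn left 96°, forward 4.6 m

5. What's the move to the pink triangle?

turn left 72°, forward 11.0 m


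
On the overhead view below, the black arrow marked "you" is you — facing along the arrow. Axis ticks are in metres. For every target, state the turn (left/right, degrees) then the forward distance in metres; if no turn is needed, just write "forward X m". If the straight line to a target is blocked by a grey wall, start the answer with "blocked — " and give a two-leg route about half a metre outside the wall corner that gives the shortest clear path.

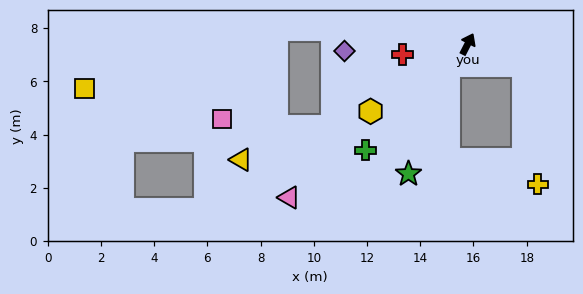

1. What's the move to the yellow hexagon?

turn left 152°, forward 4.4 m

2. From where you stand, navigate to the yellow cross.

blocked — turn right 85°, forward 2.2 m, then turn right 61°, forward 4.5 m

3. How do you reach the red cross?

turn left 126°, forward 2.5 m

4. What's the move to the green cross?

turn left 163°, forward 5.5 m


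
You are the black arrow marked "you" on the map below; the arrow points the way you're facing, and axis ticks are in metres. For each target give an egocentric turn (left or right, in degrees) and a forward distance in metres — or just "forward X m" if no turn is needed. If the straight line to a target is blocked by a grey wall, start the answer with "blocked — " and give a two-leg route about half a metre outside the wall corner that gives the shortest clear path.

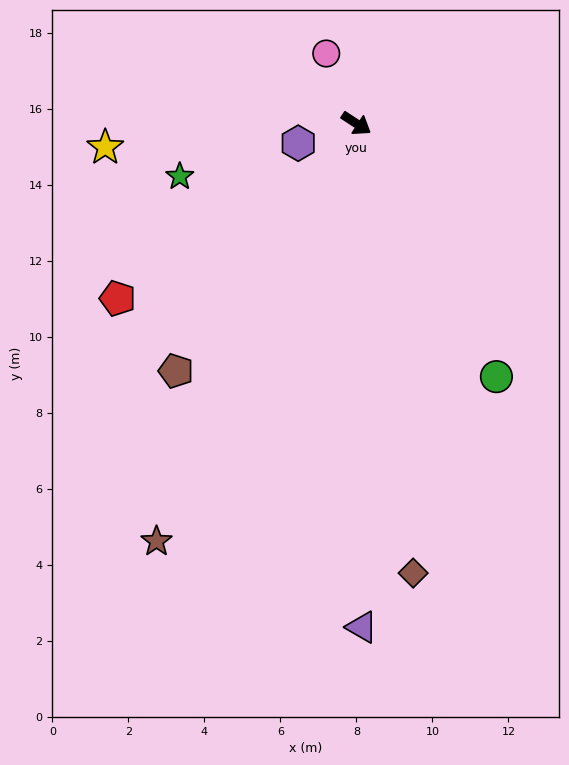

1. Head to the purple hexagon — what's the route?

turn right 128°, forward 1.6 m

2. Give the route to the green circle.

turn right 28°, forward 7.6 m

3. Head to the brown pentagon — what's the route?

turn right 93°, forward 8.1 m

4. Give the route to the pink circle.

turn left 146°, forward 2.0 m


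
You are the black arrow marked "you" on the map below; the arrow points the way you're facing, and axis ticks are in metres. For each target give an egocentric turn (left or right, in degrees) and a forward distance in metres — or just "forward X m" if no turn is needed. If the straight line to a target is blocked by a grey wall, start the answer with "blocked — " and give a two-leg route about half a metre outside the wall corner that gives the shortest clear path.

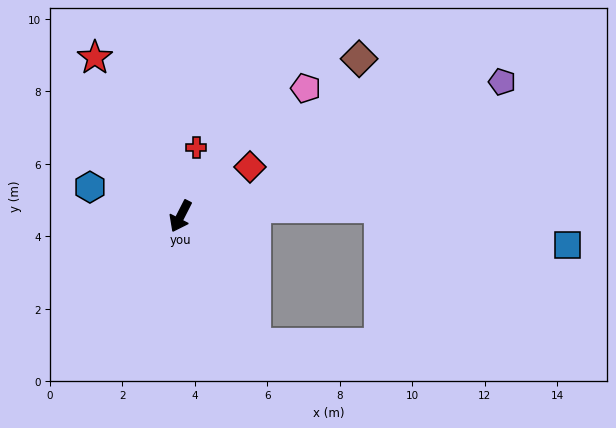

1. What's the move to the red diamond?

turn left 152°, forward 2.3 m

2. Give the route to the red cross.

turn right 166°, forward 1.9 m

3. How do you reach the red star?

turn right 125°, forward 5.0 m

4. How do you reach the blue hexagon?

turn right 81°, forward 2.6 m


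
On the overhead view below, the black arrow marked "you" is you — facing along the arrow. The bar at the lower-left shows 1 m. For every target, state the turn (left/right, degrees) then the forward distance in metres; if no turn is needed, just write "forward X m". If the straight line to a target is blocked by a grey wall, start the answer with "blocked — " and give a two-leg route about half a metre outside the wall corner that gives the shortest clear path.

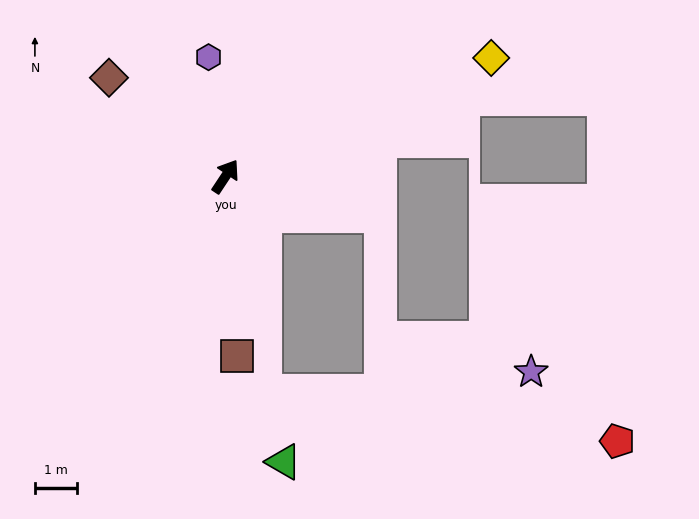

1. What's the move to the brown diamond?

turn left 83°, forward 3.7 m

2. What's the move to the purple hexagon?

turn left 42°, forward 2.9 m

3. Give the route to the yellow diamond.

turn right 32°, forward 7.0 m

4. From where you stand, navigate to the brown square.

turn right 143°, forward 4.3 m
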